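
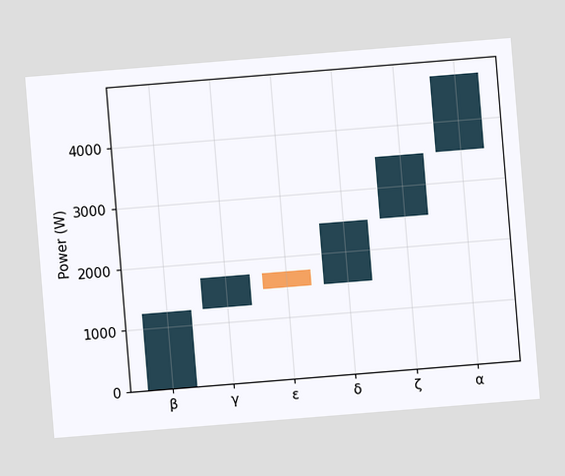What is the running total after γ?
1750W

The chart is tilted about 5° counter-clockwise. After γ the running total reaches 1750W.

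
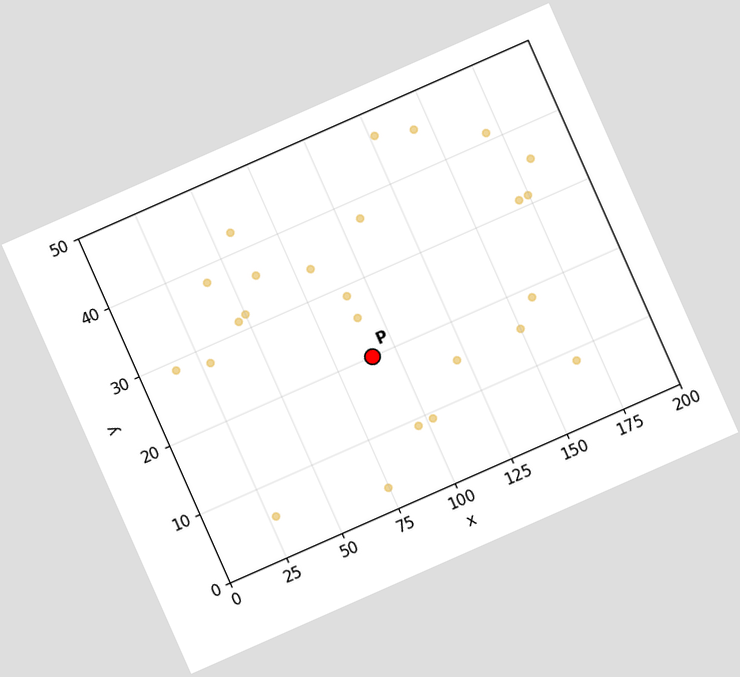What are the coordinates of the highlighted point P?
The chart is tilted about 24° counter-clockwise. Following the gridlines from P to each axis, P sits at (90, 20).

(90, 20)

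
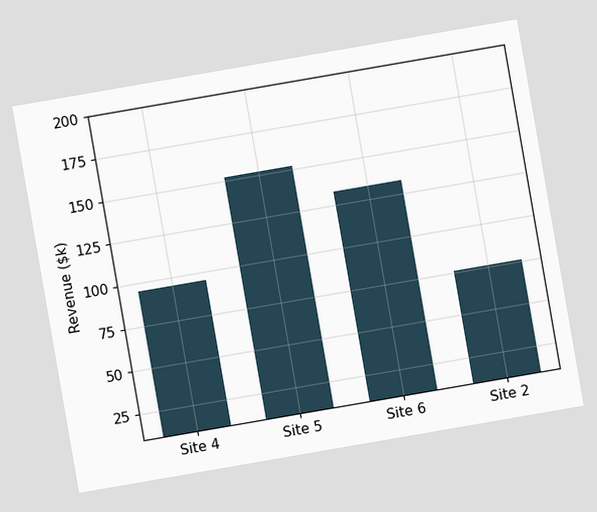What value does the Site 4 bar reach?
The chart is tilted about 10° counter-clockwise. Reading along the chart's y-axis, the Site 4 bar reaches $95k.

$95k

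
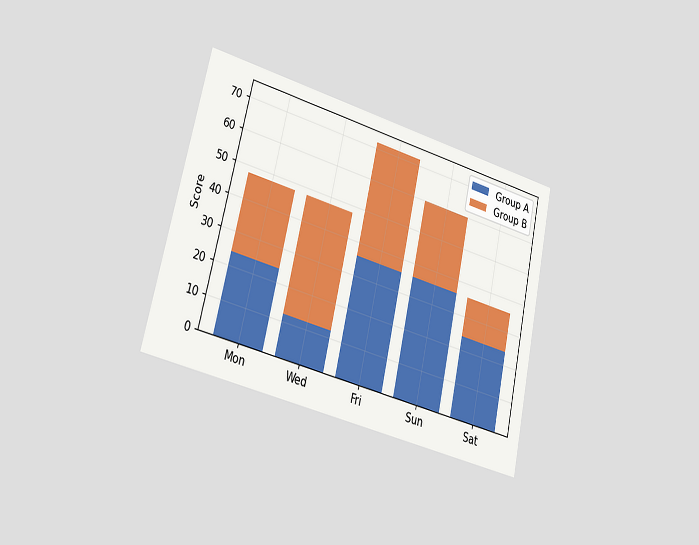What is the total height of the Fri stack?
72

The chart is tilted about 13° clockwise and viewed slightly from the left. The Fri stack's top reaches 72 on the y-axis.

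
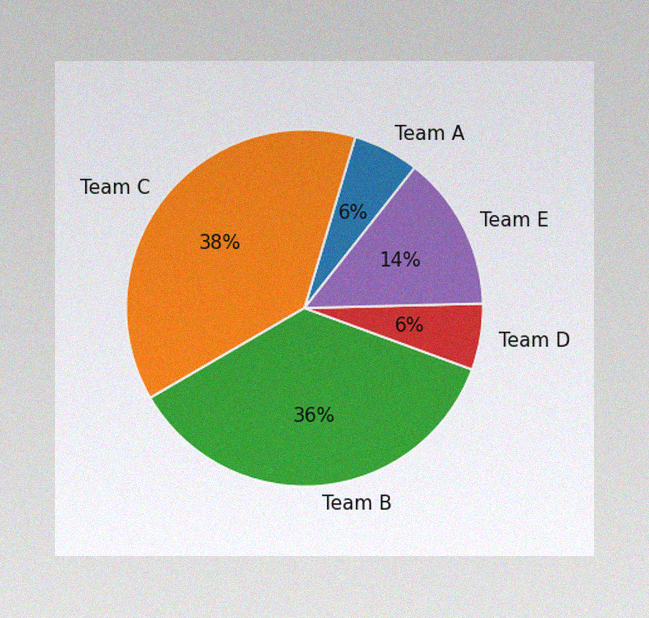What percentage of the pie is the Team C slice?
The image has some photo noise and uneven lighting. The Team C slice takes up 38% of the pie.

38%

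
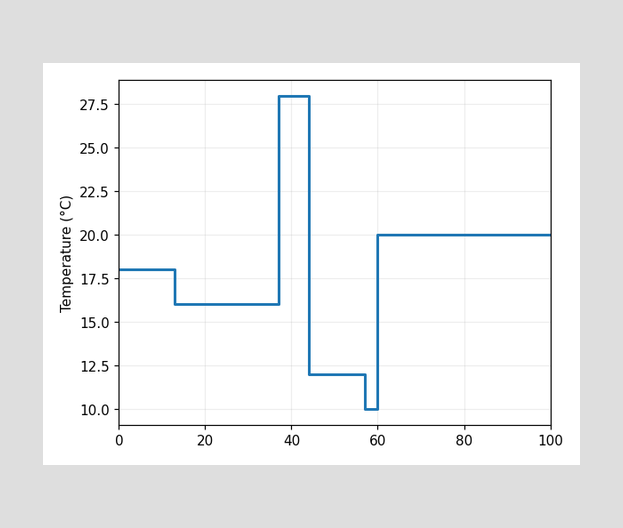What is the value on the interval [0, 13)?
18°C

On [0, 13) the step sits at 18°C.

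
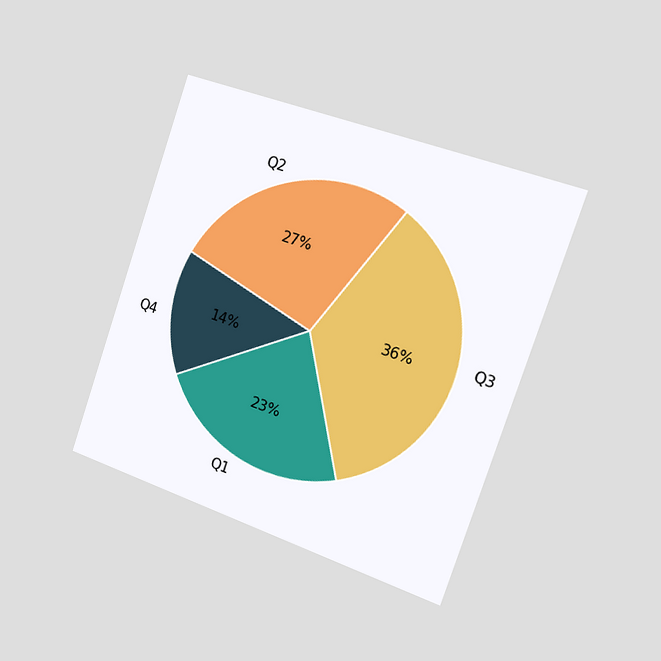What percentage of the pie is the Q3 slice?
The chart is tilted about 19° clockwise and viewed slightly from the right. The Q3 slice takes up 36% of the pie.

36%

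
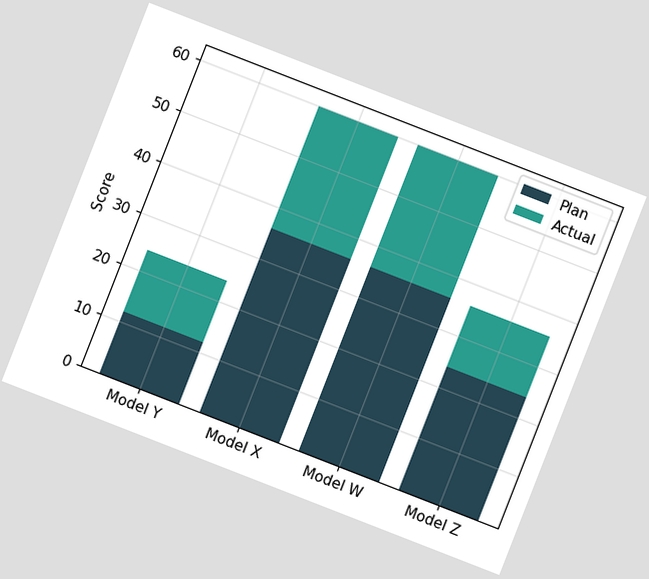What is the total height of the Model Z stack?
36

The chart is tilted about 21° clockwise. The Model Z stack's top reaches 36 on the y-axis.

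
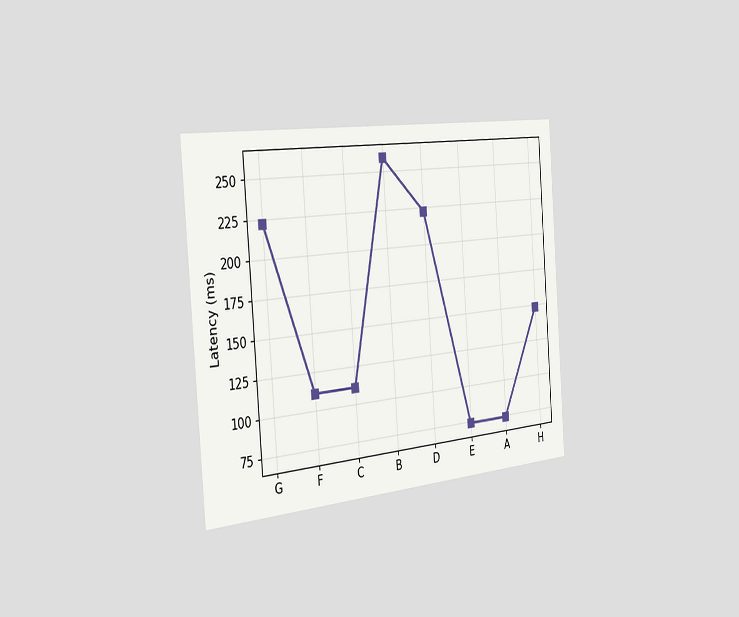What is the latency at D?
222ms

The chart is tilted about 4° counter-clockwise and viewed slightly from the left. At D, the line is at 222ms.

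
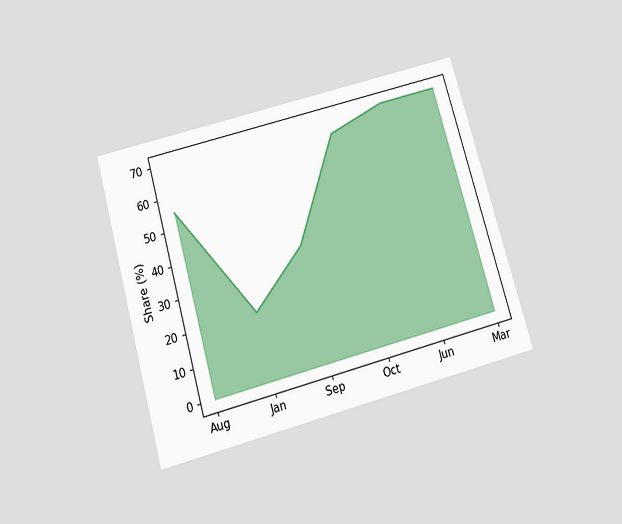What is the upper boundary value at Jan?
The chart is tilted about 16° counter-clockwise and viewed slightly from below. At Jan the upper boundary is at 20%.

20%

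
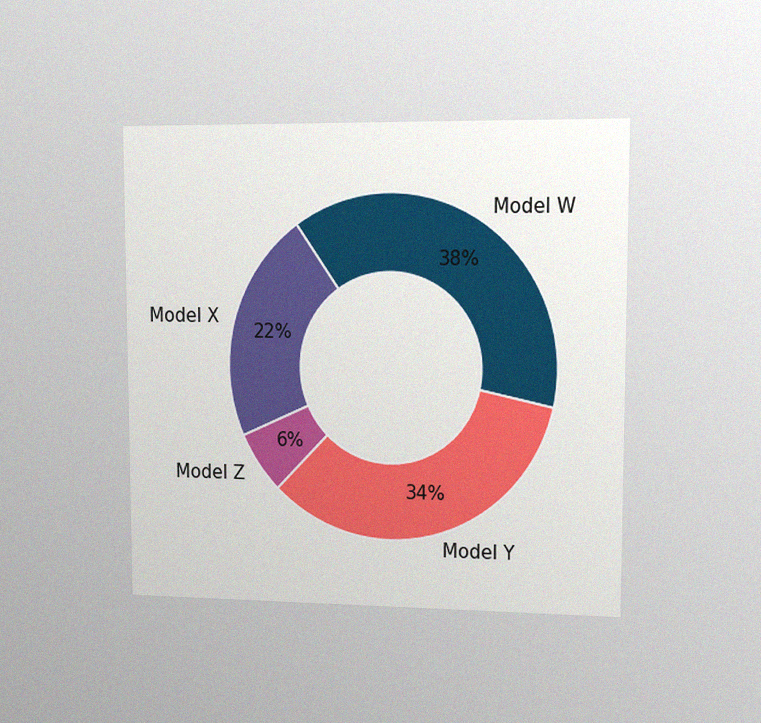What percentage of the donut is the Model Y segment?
The chart is viewed slightly from the right, with some photo noise. The Model Y segment takes up 34% of the ring.

34%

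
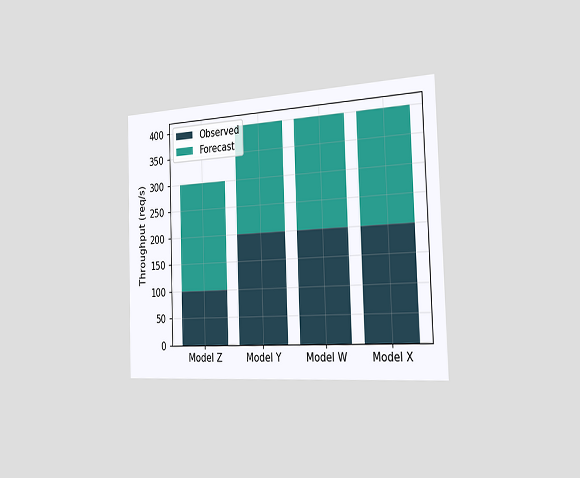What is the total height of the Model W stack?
400req/s

The chart is viewed slightly from the right. The Model W stack's top reaches 400req/s on the y-axis.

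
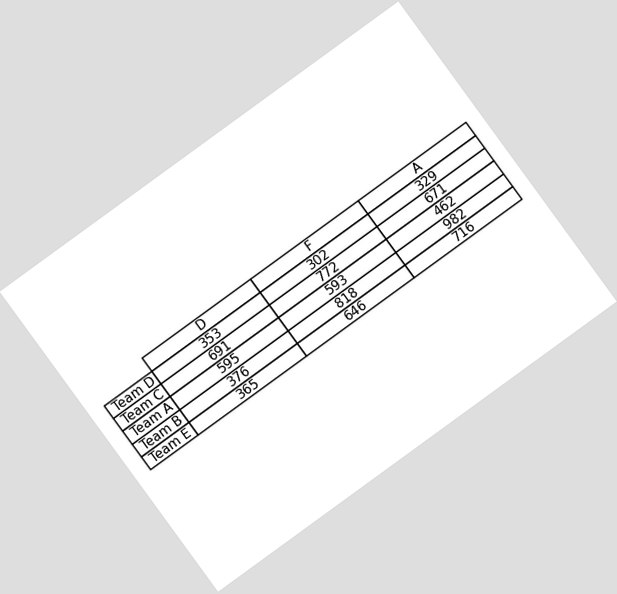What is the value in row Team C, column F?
772

The chart is tilted about 36° counter-clockwise. The (Team C, F) cell reads 772.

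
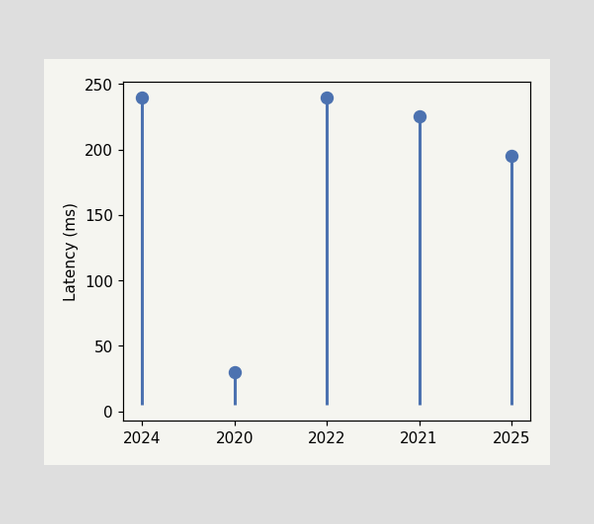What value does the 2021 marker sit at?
The 2021 marker sits at 225ms.

225ms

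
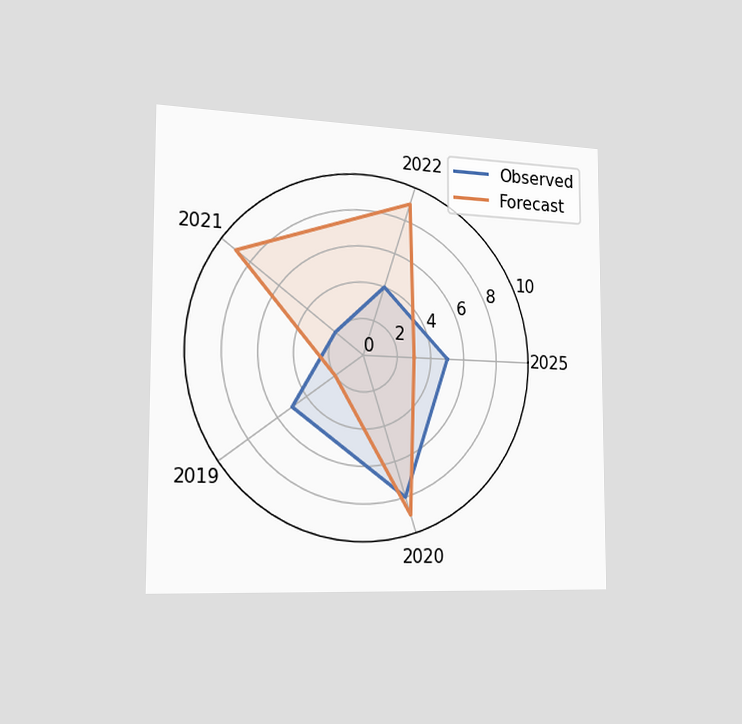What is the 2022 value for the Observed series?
The chart is viewed slightly from the left. On the 2022 axis, Observed reaches 4.

4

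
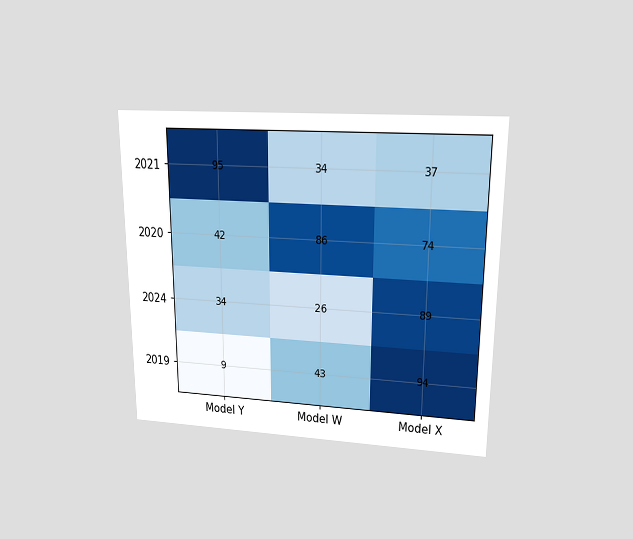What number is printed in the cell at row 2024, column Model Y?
The chart is viewed slightly from above. The (2024, Model Y) cell reads 34.

34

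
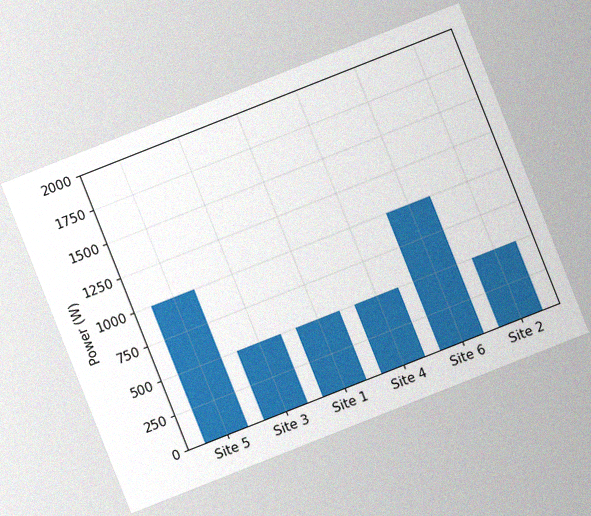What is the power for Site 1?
500W

The chart is tilted about 22° counter-clockwise, with some photo noise. Reading along the chart's y-axis, the Site 1 bar reaches 500W.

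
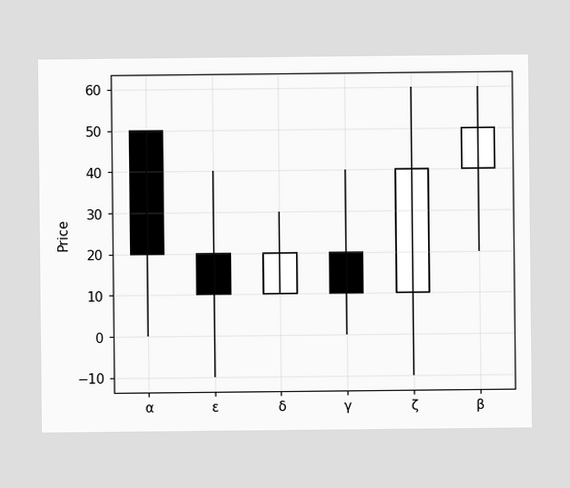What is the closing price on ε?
The ε candle closes at 10.

10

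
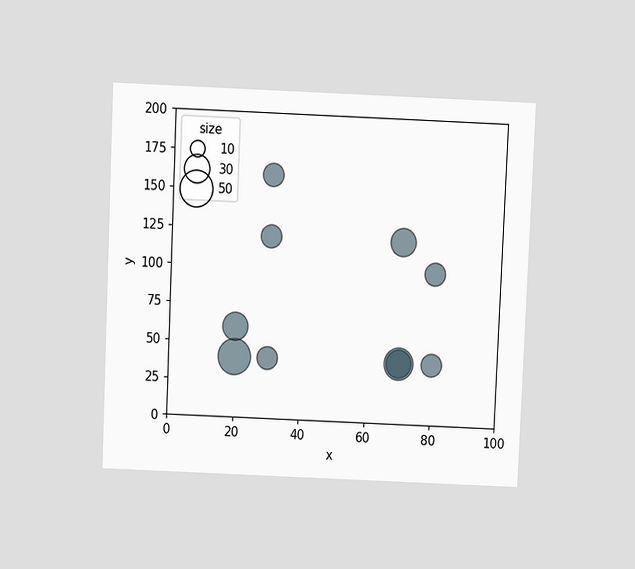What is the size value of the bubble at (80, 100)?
The chart is tilted about 2° clockwise and viewed slightly from above. Matching the bubble at (80, 100) against the size legend gives 20.

20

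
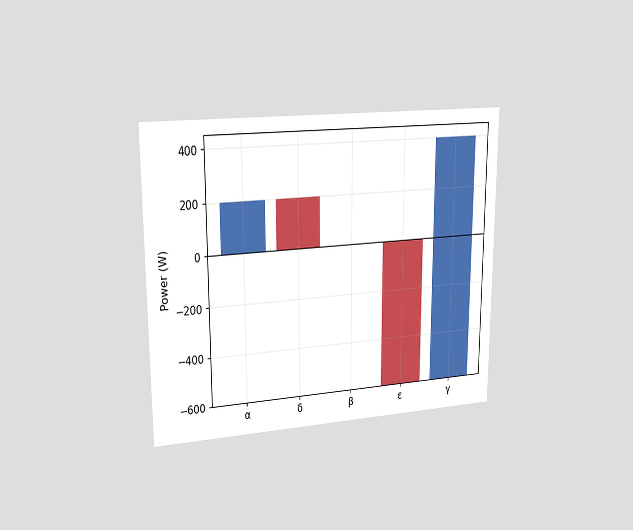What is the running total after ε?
-600W

The chart is viewed slightly from the left. After ε the running total reaches -600W.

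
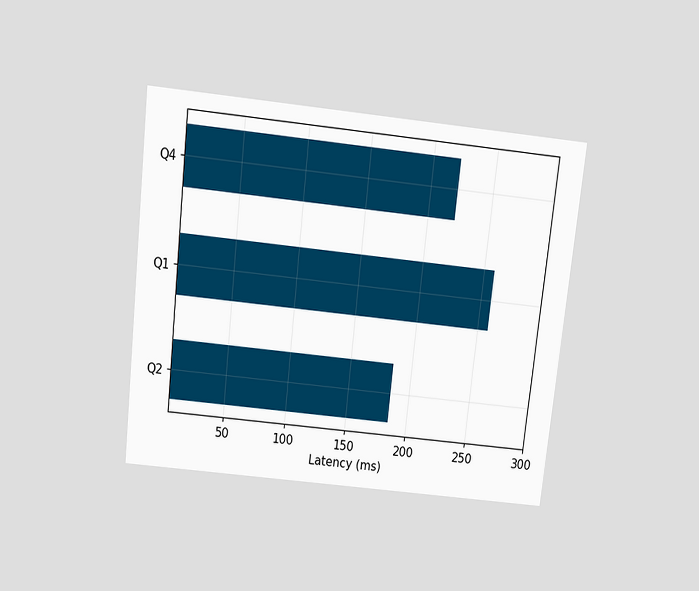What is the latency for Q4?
The chart is tilted about 6° clockwise and viewed slightly from above. Reading along the chart's x-axis, the Q4 bar reaches 222ms.

222ms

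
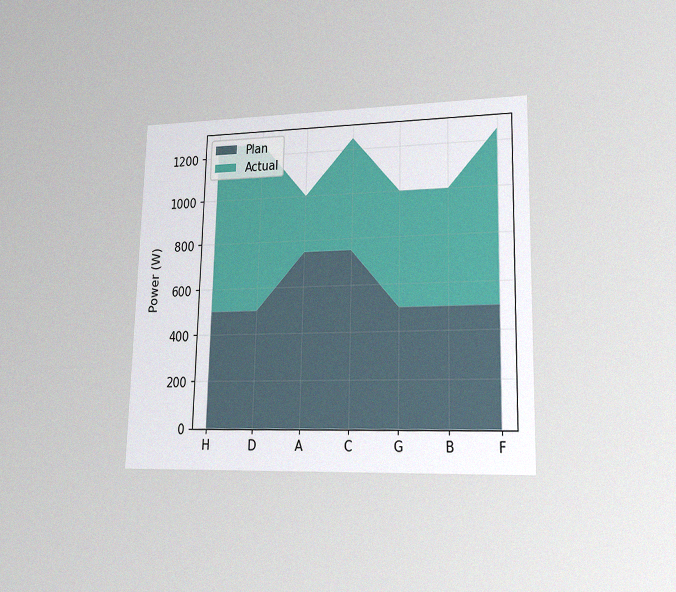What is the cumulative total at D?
1250W

The chart is viewed at a slight angle, with some photo noise. The stacked total at D reaches 1250W.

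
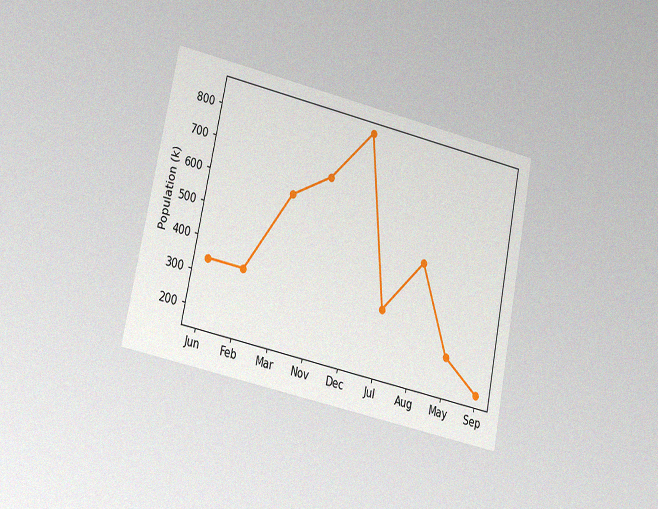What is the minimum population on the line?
The chart is tilted about 12° clockwise and viewed at a slight angle, with some photo noise. The lowest point is at Sep, and reading across to the y-axis gives 170k.

170k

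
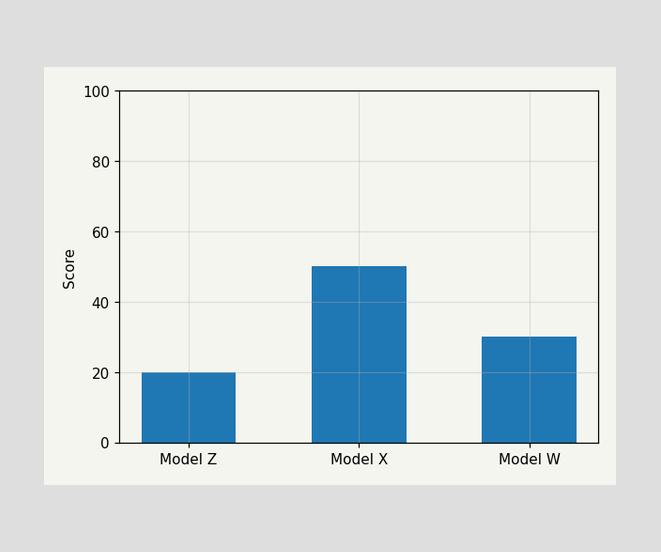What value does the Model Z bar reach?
20

Reading along the chart's y-axis, the Model Z bar reaches 20.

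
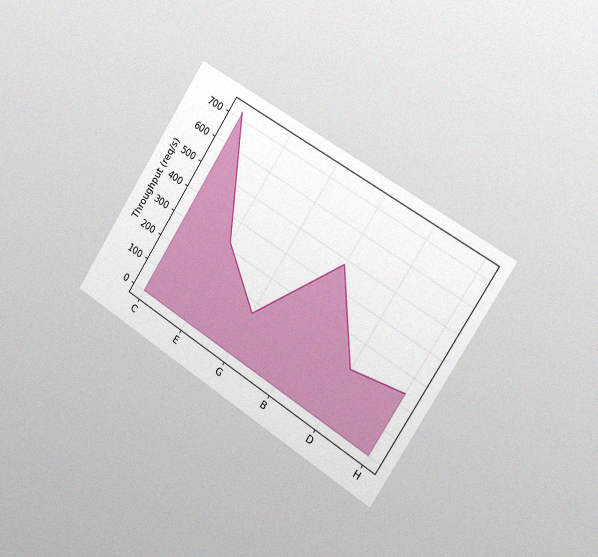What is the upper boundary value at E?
320req/s

The chart is tilted about 33° clockwise and viewed slightly from the right, with some photo noise. At E the upper boundary is at 320req/s.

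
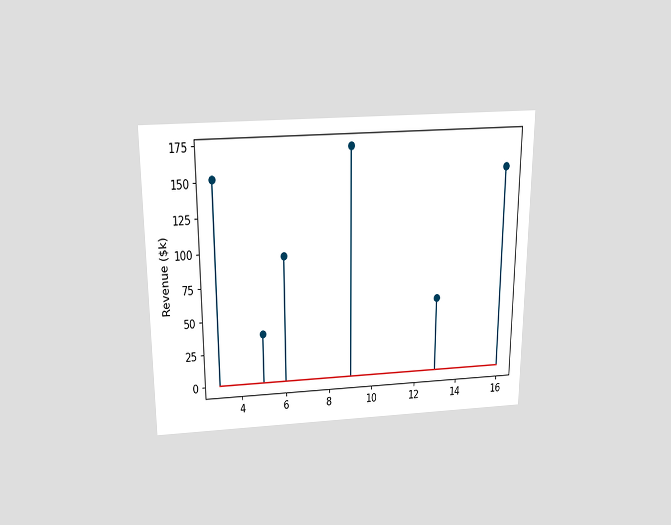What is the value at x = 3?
$152k

The chart is viewed slightly from above. The stem at x=3 reaches $152k.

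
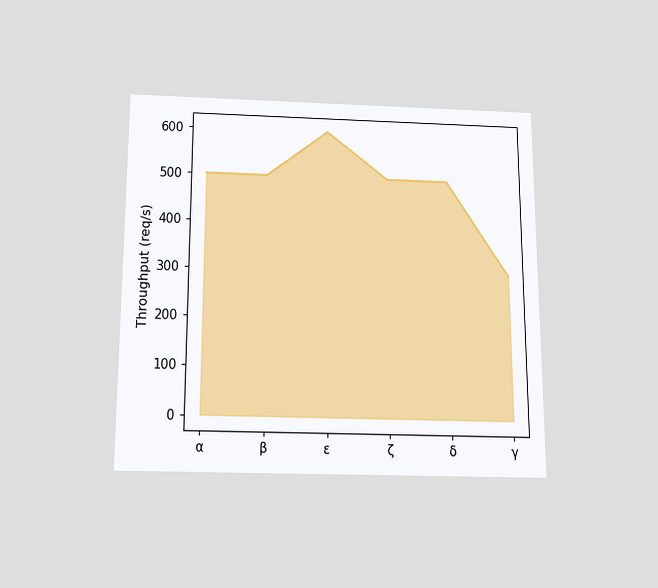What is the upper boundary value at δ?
The chart is viewed slightly from below. At δ the upper boundary is at 500req/s.

500req/s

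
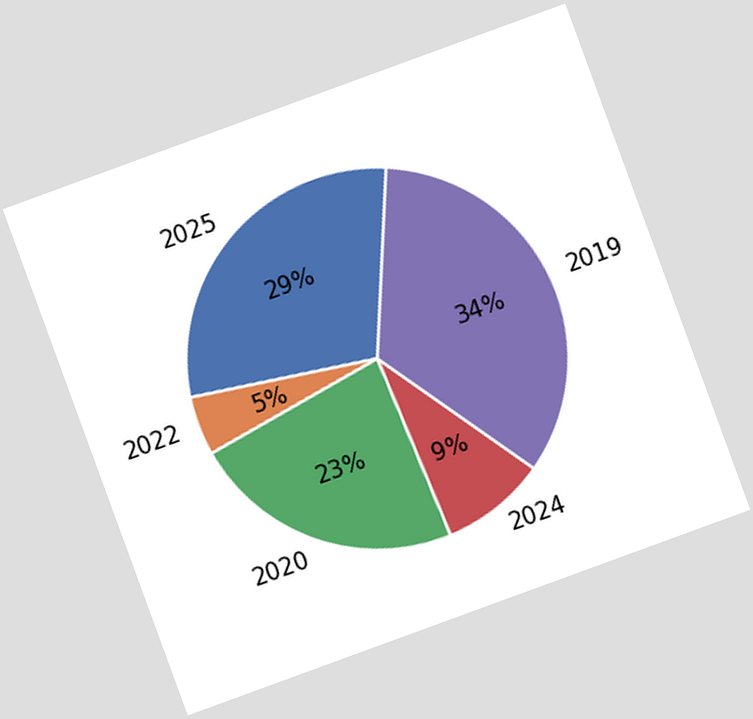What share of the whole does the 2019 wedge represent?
34%

The chart is tilted about 20° counter-clockwise. The 2019 slice takes up 34% of the pie.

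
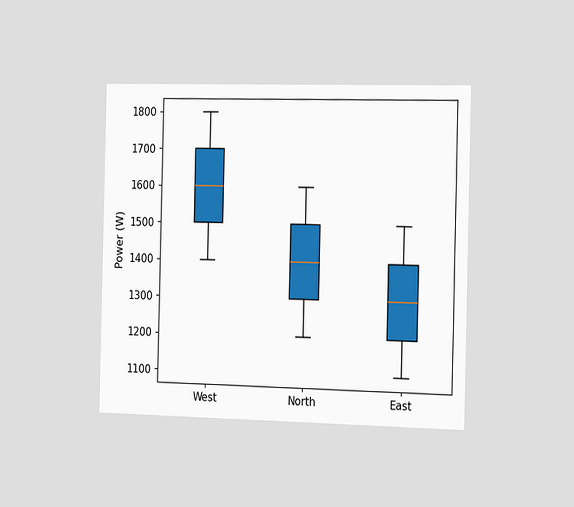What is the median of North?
The chart is viewed slightly from the right. The median line in the North box sits at 1400W.

1400W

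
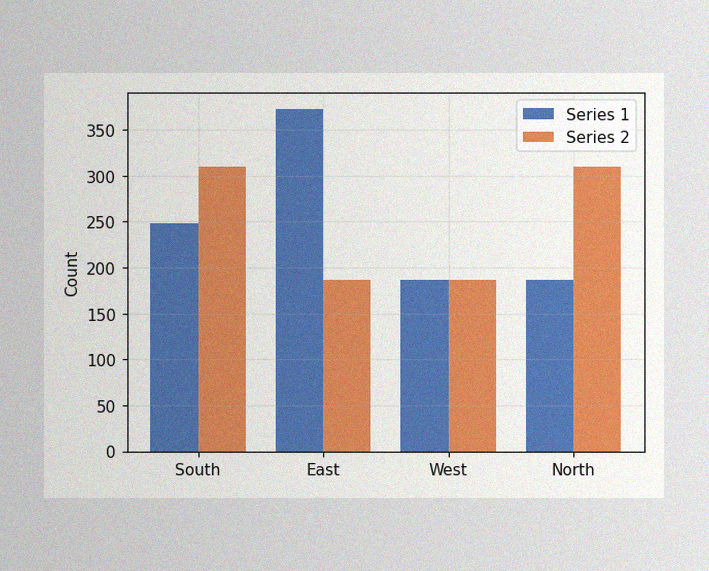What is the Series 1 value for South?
248

The image has some photo noise and uneven lighting. The Series 1 bar at South reaches 248 on the y-axis.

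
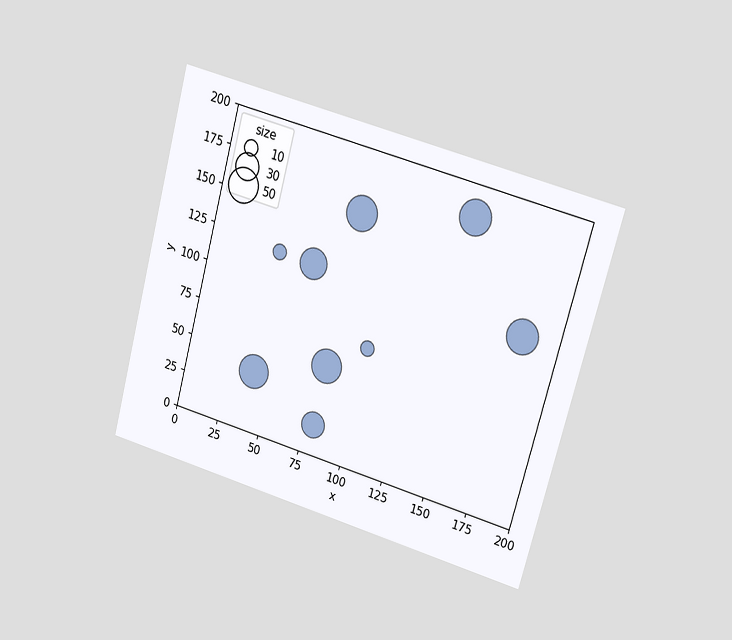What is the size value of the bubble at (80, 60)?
50

The chart is tilted about 15° clockwise and viewed at a slight angle. Matching the bubble at (80, 60) against the size legend gives 50.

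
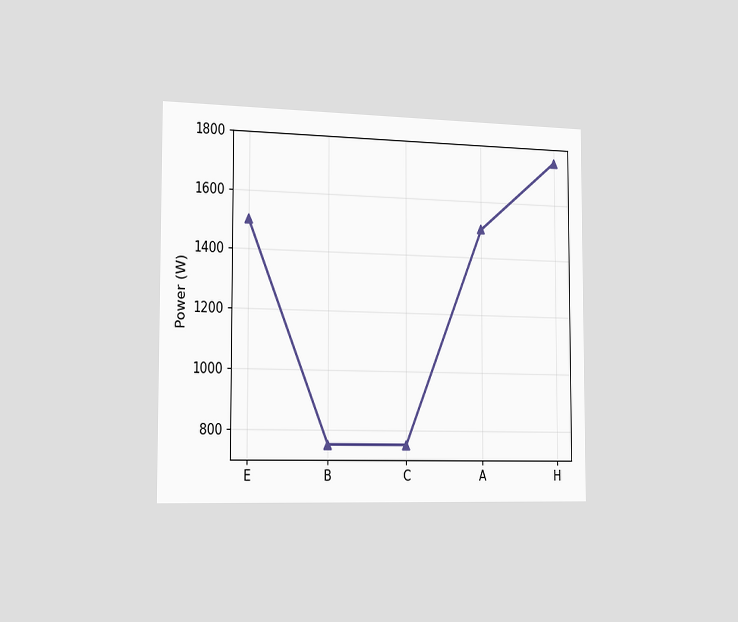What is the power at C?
750W

The chart is viewed slightly from the left. At C, the line is at 750W.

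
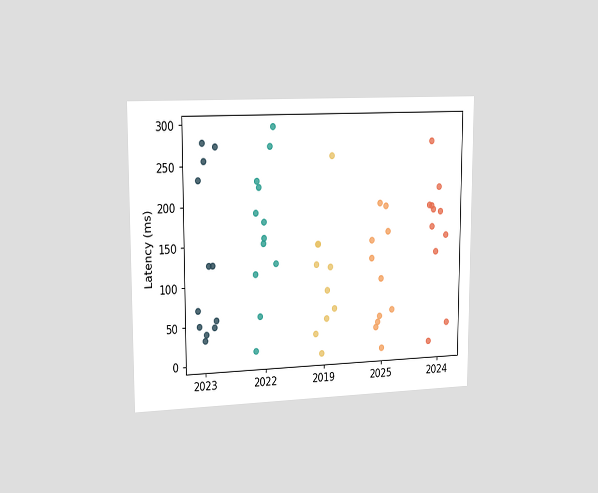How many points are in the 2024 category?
11

The chart is viewed slightly from the left. Counting the markers in the 2024 column gives 11.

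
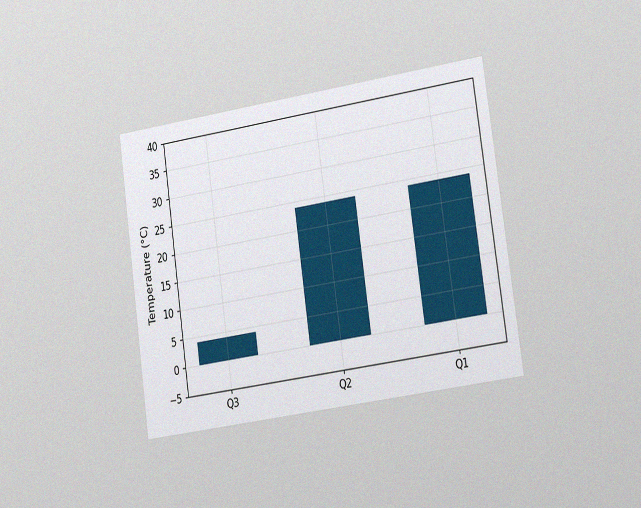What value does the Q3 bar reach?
The chart is tilted about 8° counter-clockwise and viewed slightly from the right, with some photo noise. Reading along the chart's y-axis, the Q3 bar reaches 4°C.

4°C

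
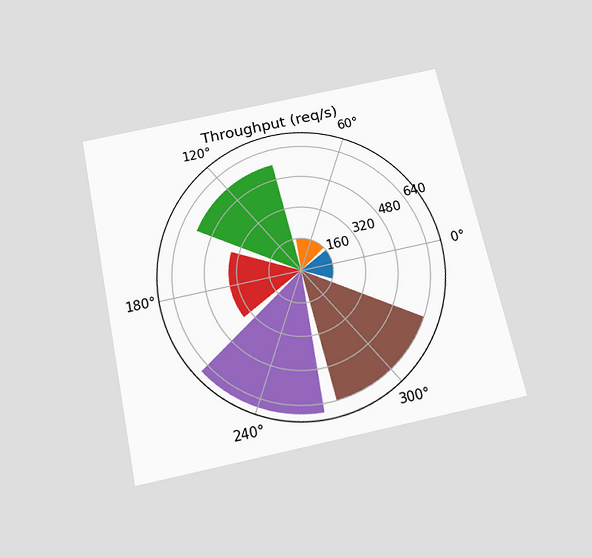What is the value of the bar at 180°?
The chart is tilted about 12° counter-clockwise and viewed slightly from below. The bar at 180° reaches 360req/s on the radial axis.

360req/s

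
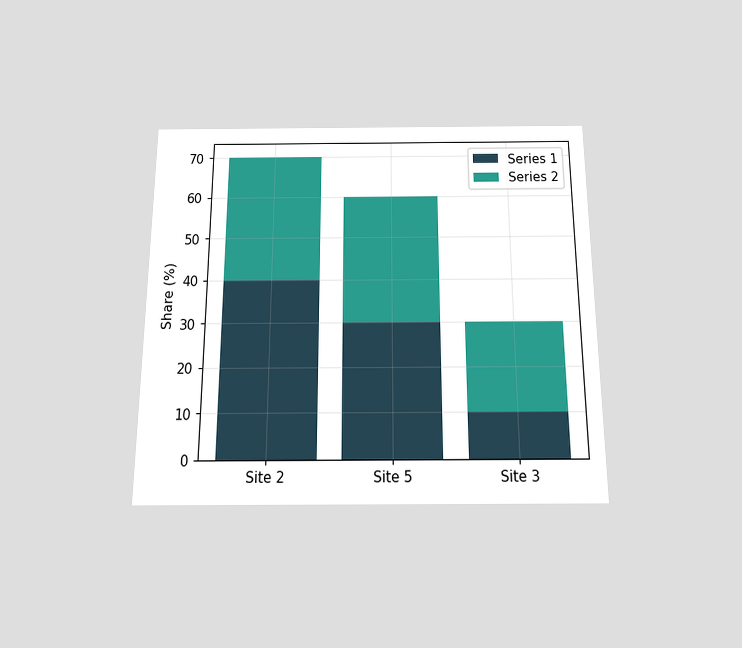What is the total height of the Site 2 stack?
70%

The chart is viewed slightly from below. The Site 2 stack's top reaches 70% on the y-axis.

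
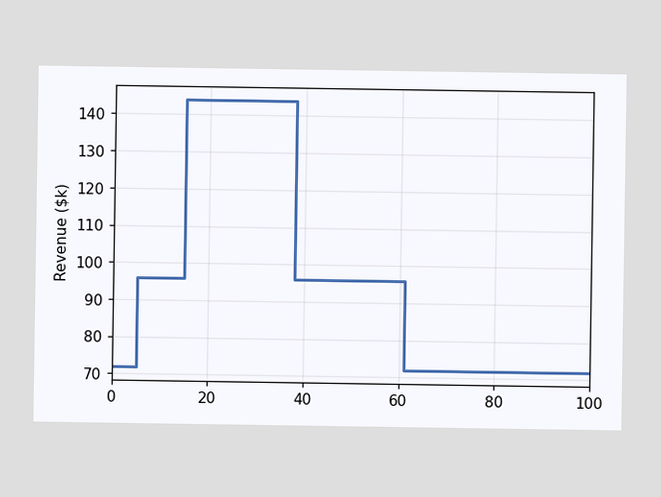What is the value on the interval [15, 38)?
$144k

On [15, 38) the step sits at $144k.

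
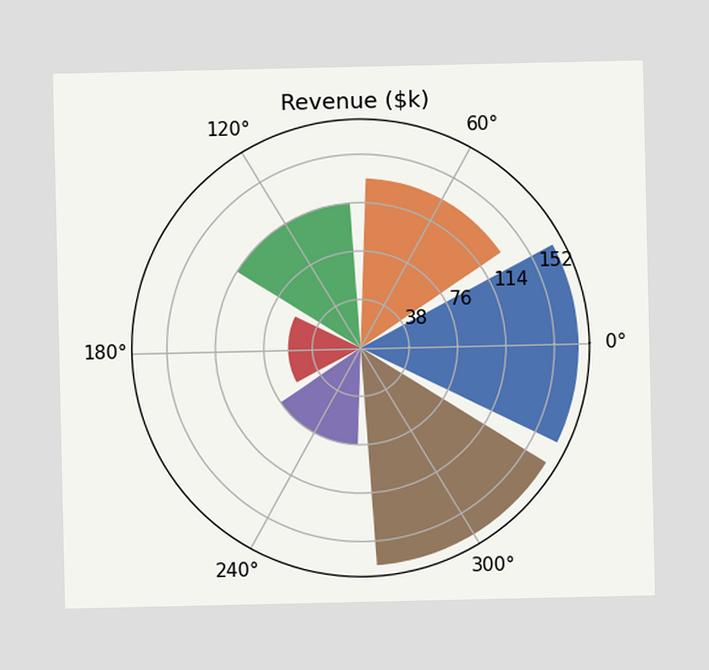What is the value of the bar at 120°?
$114k

The bar at 120° reaches $114k on the radial axis.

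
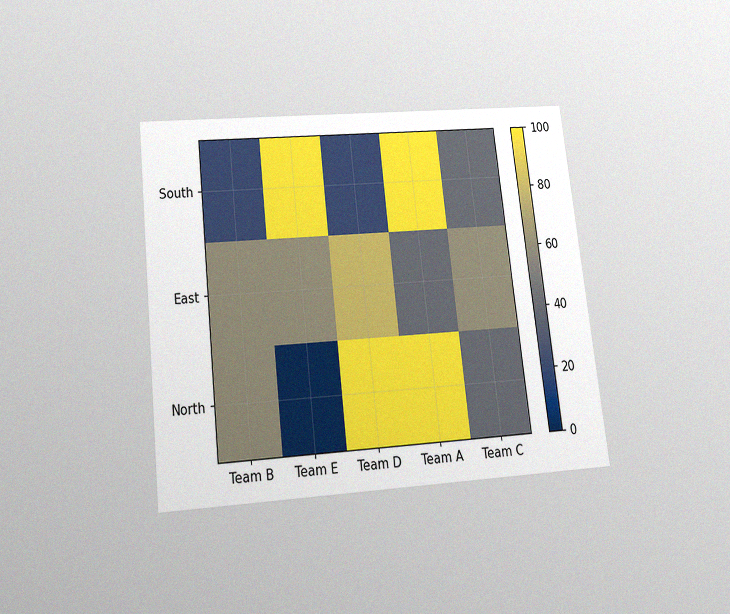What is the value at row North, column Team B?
60

The chart is tilted about 6° counter-clockwise and viewed slightly from below, with some photo noise. Matching cell (North, Team B) against the colorbar gives 60.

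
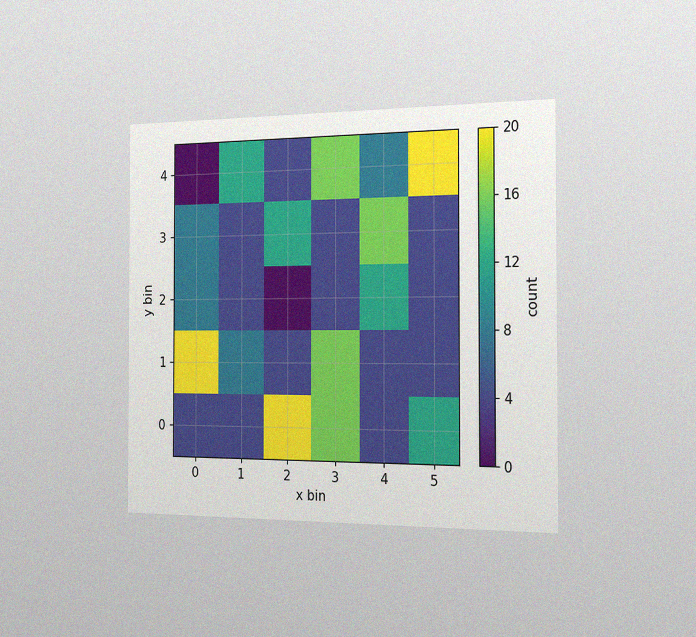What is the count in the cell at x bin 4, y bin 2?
The chart is viewed slightly from the right, with some photo noise. Matching the cell (4, 2) against the colorbar gives 12.

12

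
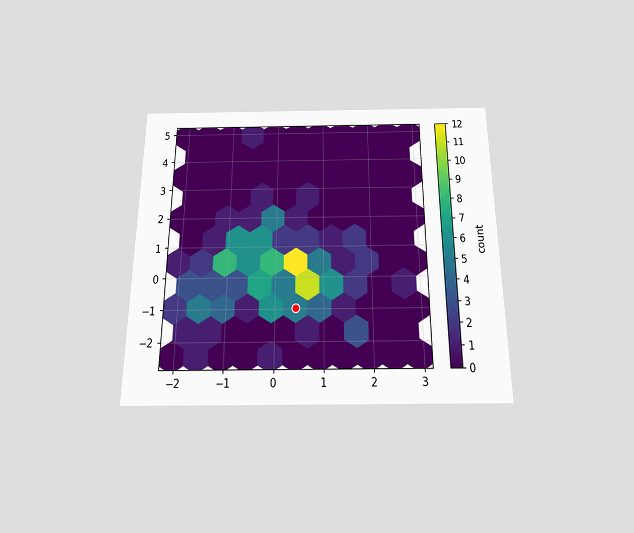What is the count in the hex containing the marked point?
The chart is viewed slightly from below. The marked hex reads 5 on the colorbar.

5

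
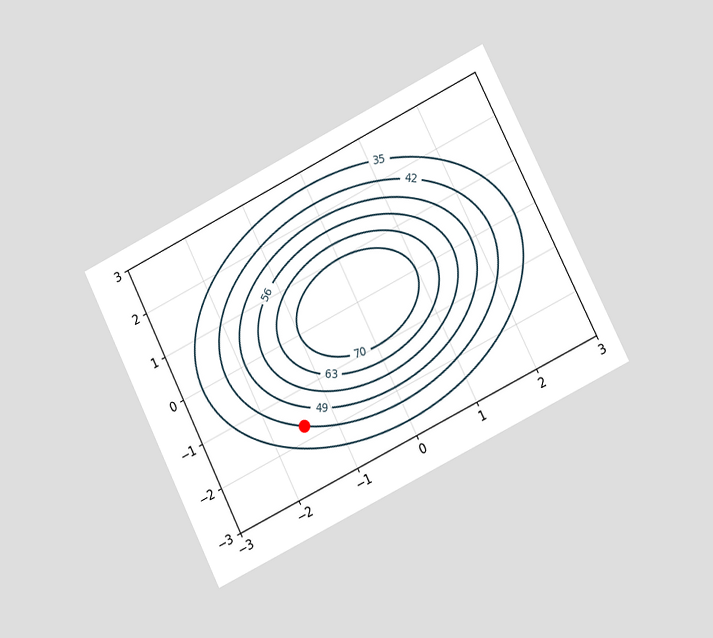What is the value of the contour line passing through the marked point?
The chart is tilted about 26° counter-clockwise and viewed slightly from the right. The marked point sits on the contour labelled 42.

42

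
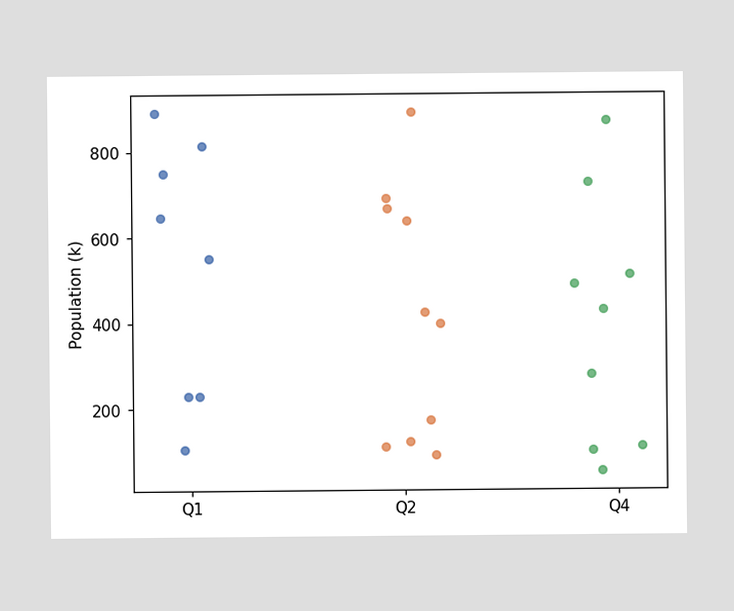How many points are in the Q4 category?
9

Counting the markers in the Q4 column gives 9.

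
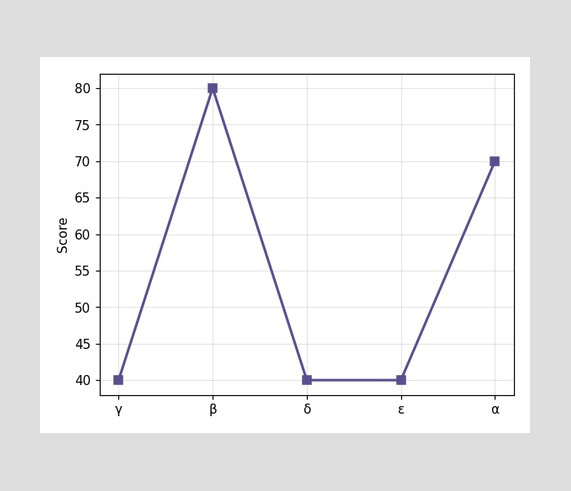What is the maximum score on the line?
The highest point is at β, and reading across to the y-axis gives 80.

80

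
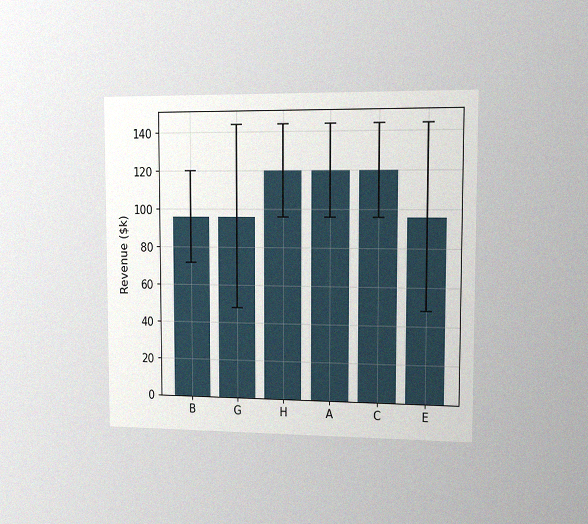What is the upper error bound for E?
$144k

The chart is viewed slightly from the right, with some photo noise. The E bar's upper whisker reaches $144k.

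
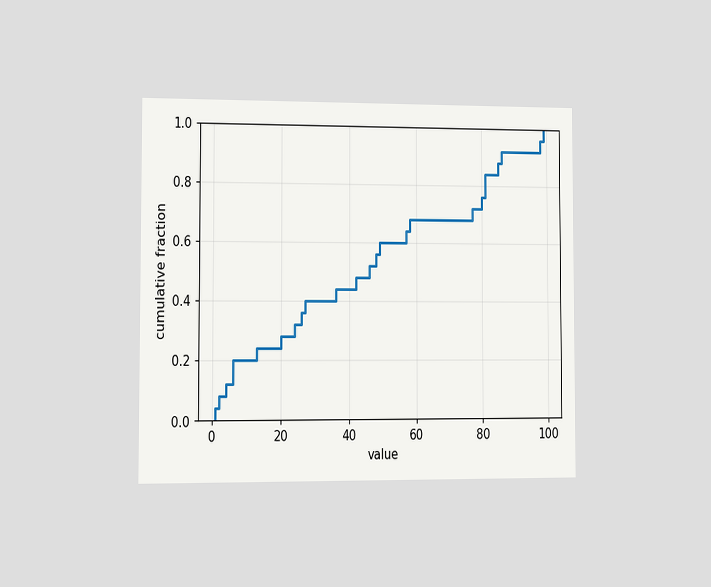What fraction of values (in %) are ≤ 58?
68%

The chart is viewed slightly from the left. At x=58 the ECDF step is at 68%.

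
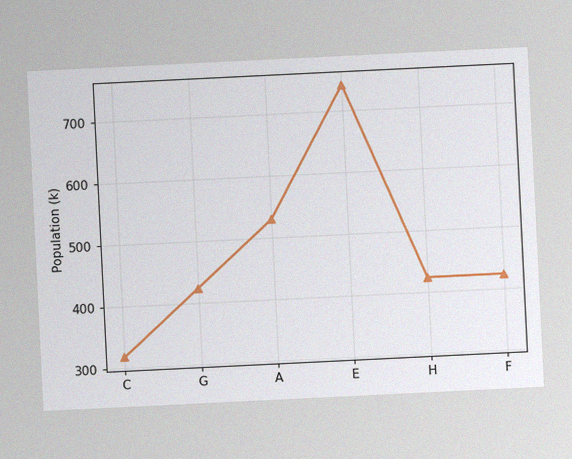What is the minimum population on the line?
The chart is tilted about 3° counter-clockwise, with some photo noise. The lowest point is at C, and reading across to the y-axis gives 318k.

318k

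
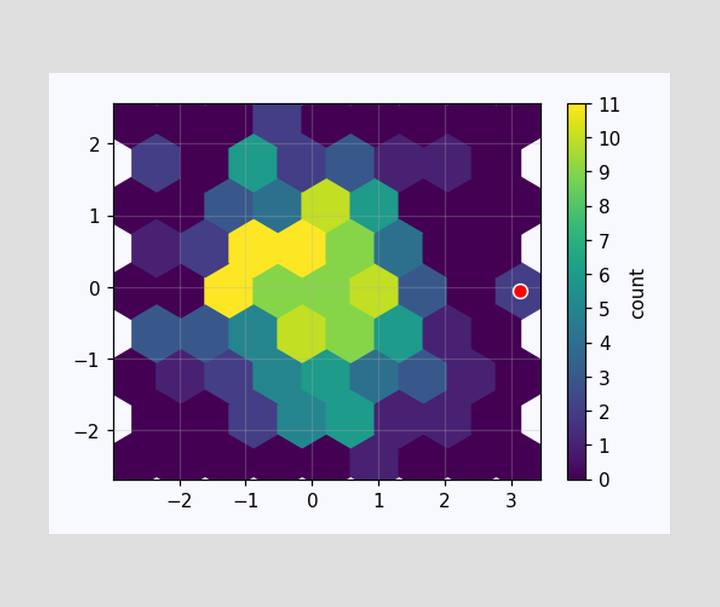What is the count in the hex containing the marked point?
2

The marked hex reads 2 on the colorbar.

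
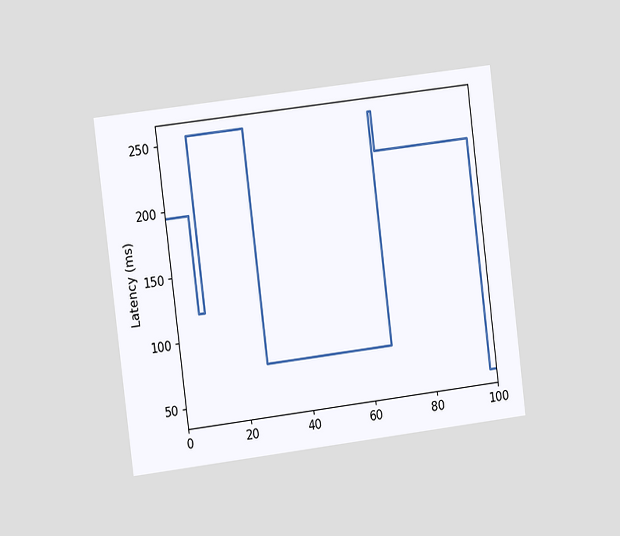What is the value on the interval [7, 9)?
120ms

The chart is tilted about 7° counter-clockwise and viewed at a slight angle. On [7, 9) the step sits at 120ms.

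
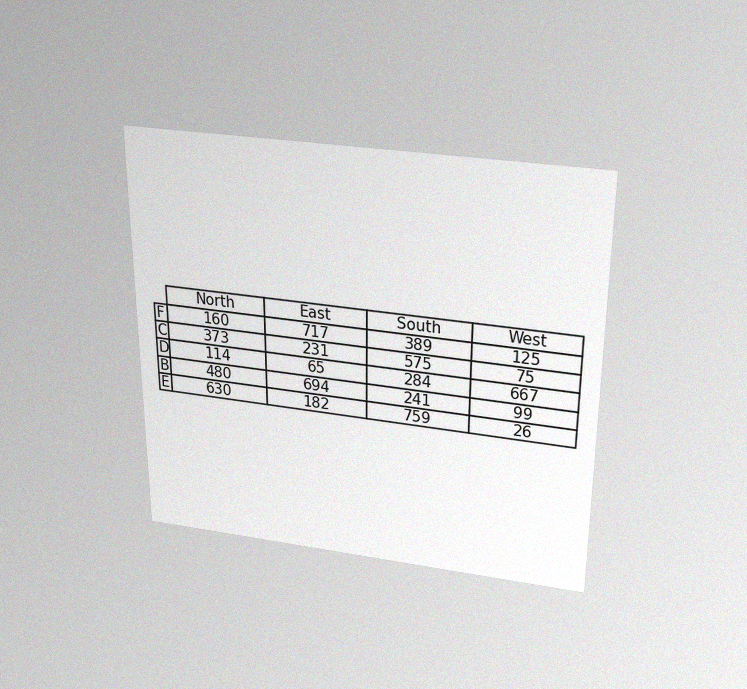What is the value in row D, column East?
65

The chart is viewed slightly from above, with some photo noise. The (D, East) cell reads 65.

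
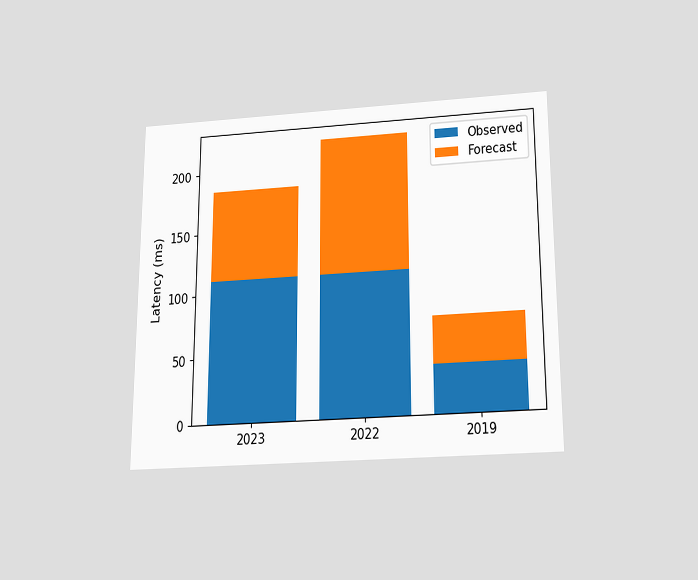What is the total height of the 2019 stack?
74ms

The chart is viewed slightly from below. The 2019 stack's top reaches 74ms on the y-axis.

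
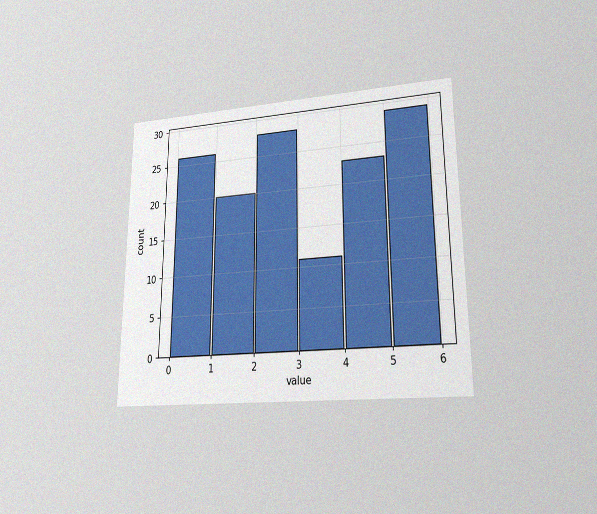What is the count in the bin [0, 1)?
The chart is viewed at a slight angle, with some photo noise. The [0, 1) bin has height 26.

26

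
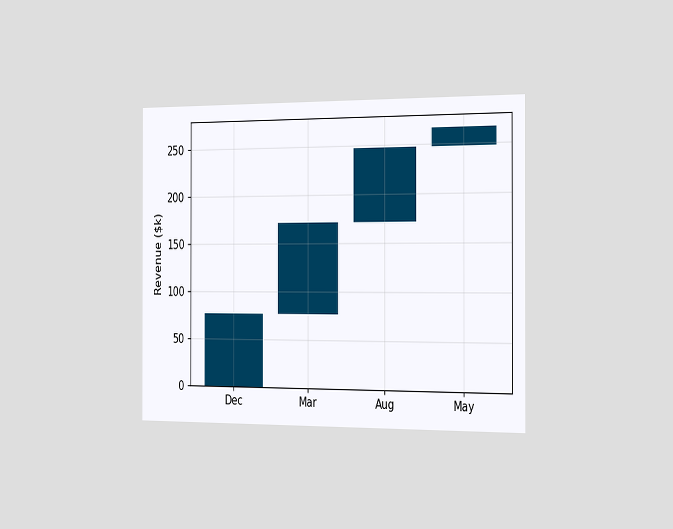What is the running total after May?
The chart is viewed slightly from the right. After May the running total reaches $266k.

$266k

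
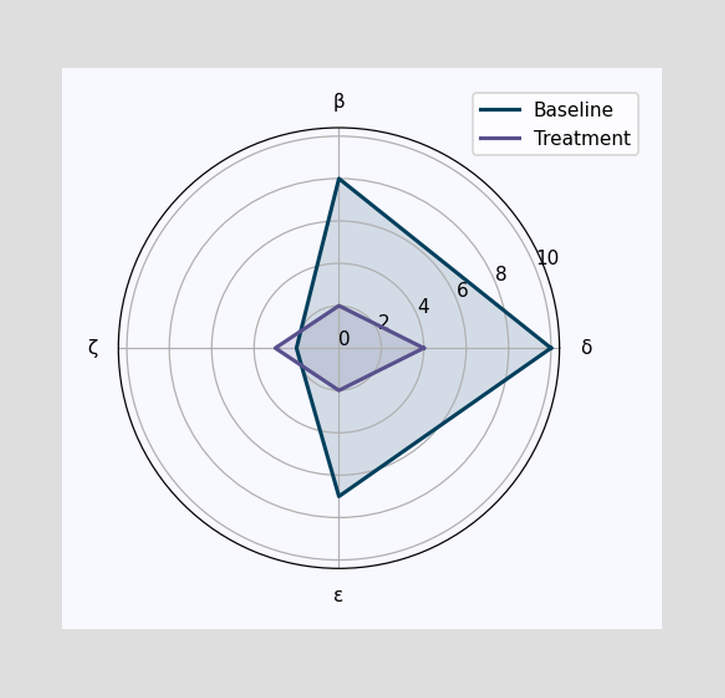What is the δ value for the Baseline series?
On the δ axis, Baseline reaches 10.

10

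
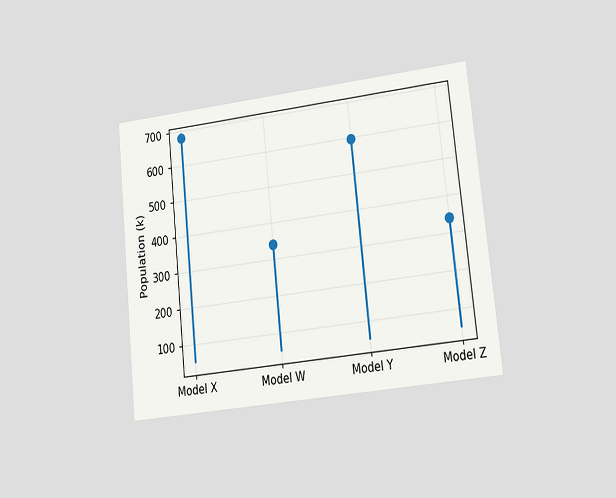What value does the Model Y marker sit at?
The chart is tilted about 6° counter-clockwise and viewed at a slight angle. The Model Y marker sits at 595k.

595k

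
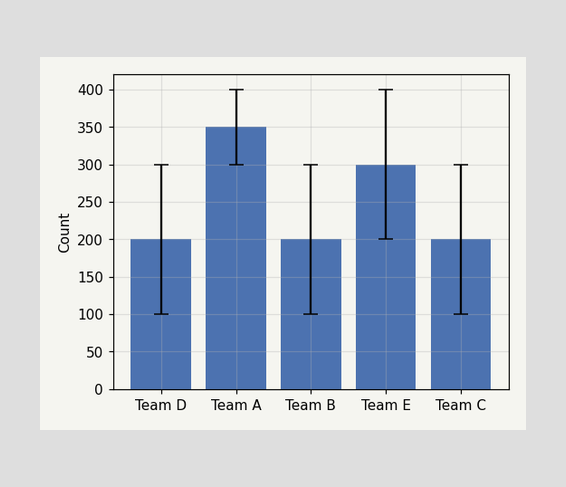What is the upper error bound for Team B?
The Team B bar's upper whisker reaches 300.

300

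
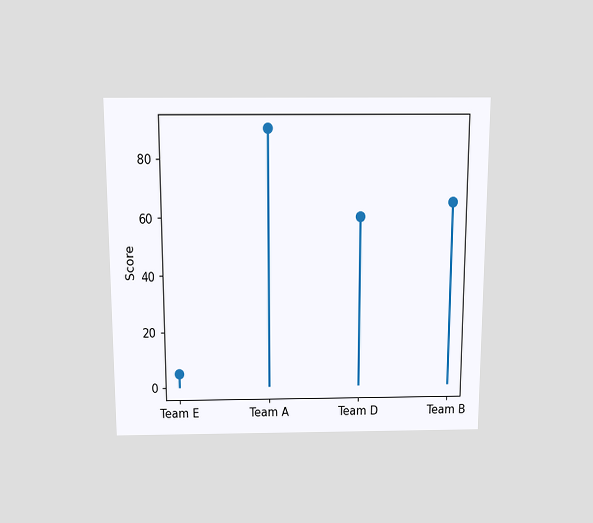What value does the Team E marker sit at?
The chart is viewed slightly from above. The Team E marker sits at 5.

5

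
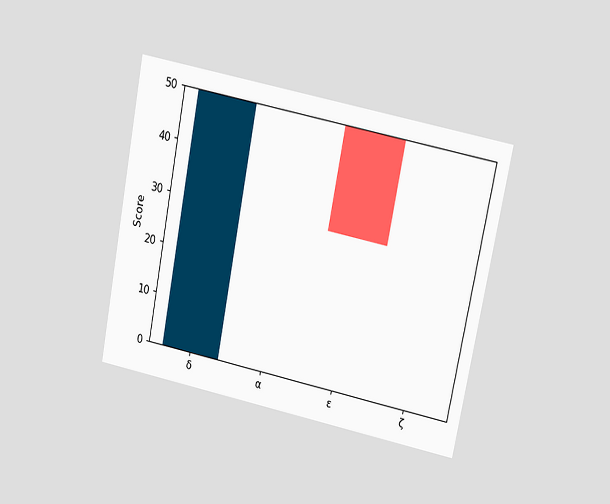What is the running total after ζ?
30

The chart is tilted about 11° clockwise and viewed at a slight angle. After ζ the running total reaches 30.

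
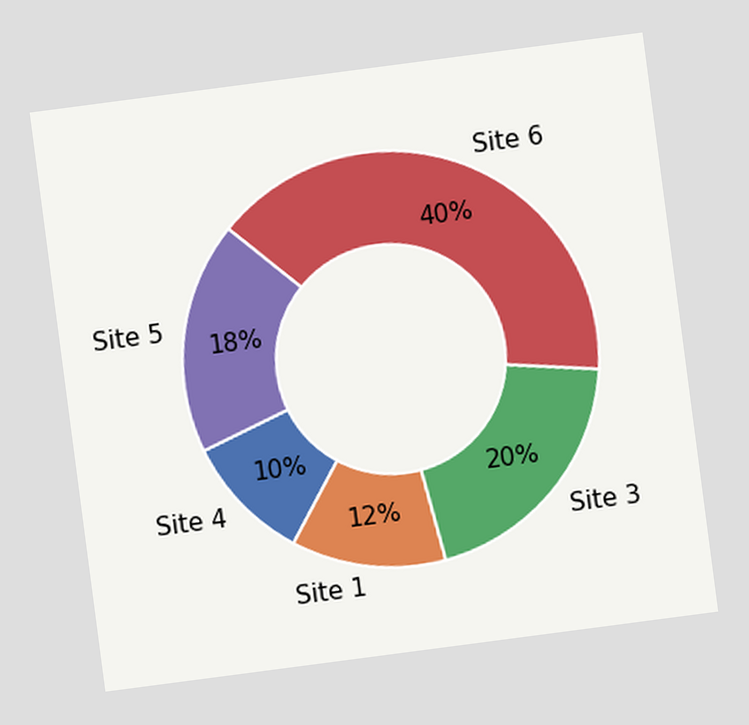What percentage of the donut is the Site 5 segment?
The chart is tilted about 7° counter-clockwise. The Site 5 segment takes up 18% of the ring.

18%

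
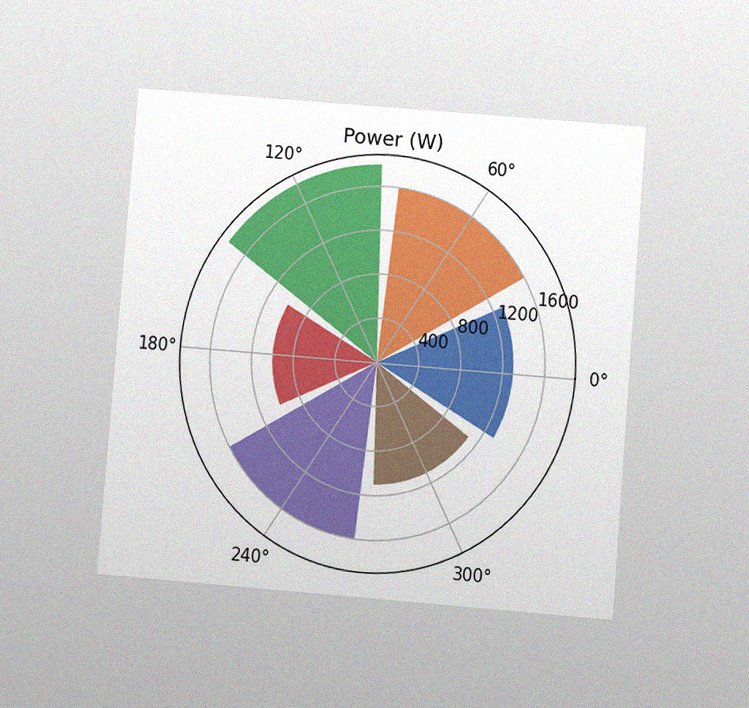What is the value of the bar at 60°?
The chart is tilted about 5° clockwise and viewed at a slight angle, with some photo noise. The bar at 60° reaches 1600W on the radial axis.

1600W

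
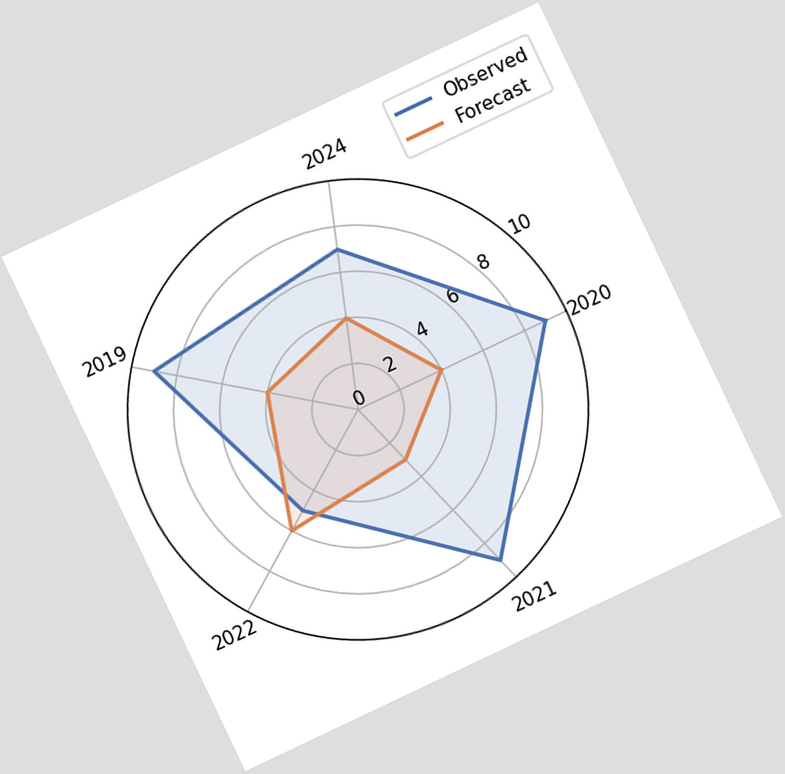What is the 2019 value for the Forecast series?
The chart is tilted about 25° counter-clockwise. On the 2019 axis, Forecast reaches 4.

4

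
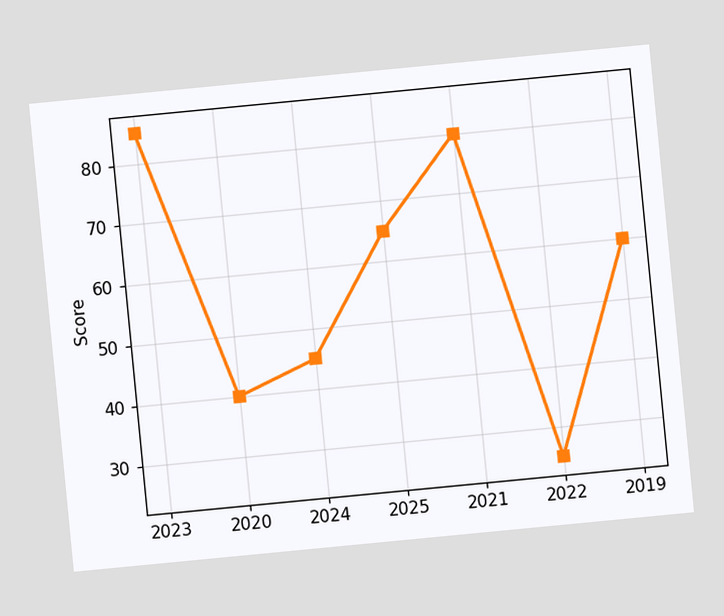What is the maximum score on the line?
85

The chart is tilted about 5° counter-clockwise. The highest point is at 2023, and reading across to the y-axis gives 85.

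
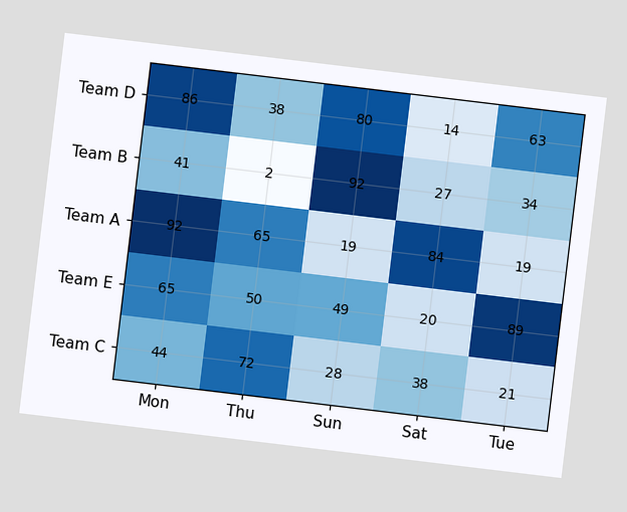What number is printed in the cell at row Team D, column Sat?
The chart is tilted about 7° clockwise. The (Team D, Sat) cell reads 14.

14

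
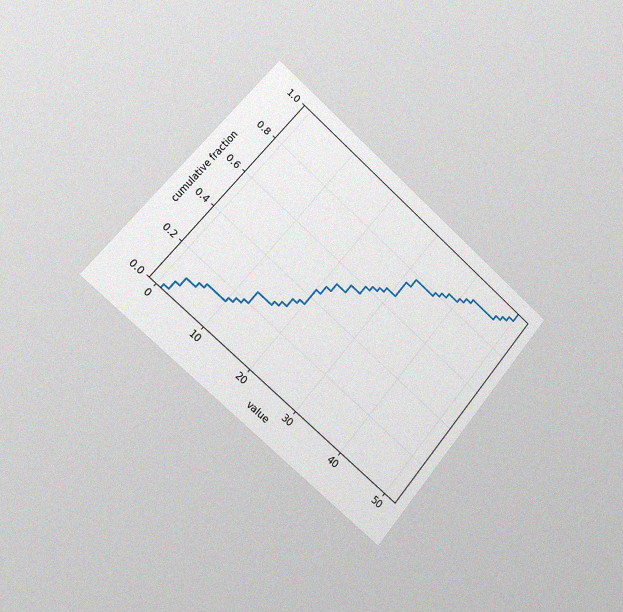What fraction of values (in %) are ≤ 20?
The chart is tilted about 40° clockwise and viewed slightly from the left, with some photo noise. At x=20 the ECDF step is at 44%.

44%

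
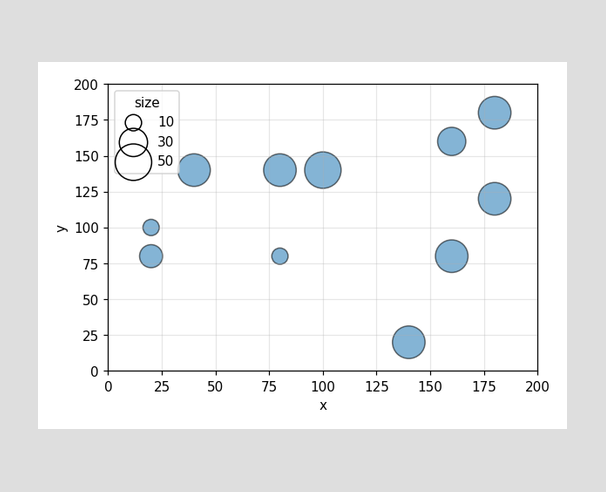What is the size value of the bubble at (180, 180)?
40

Matching the bubble at (180, 180) against the size legend gives 40.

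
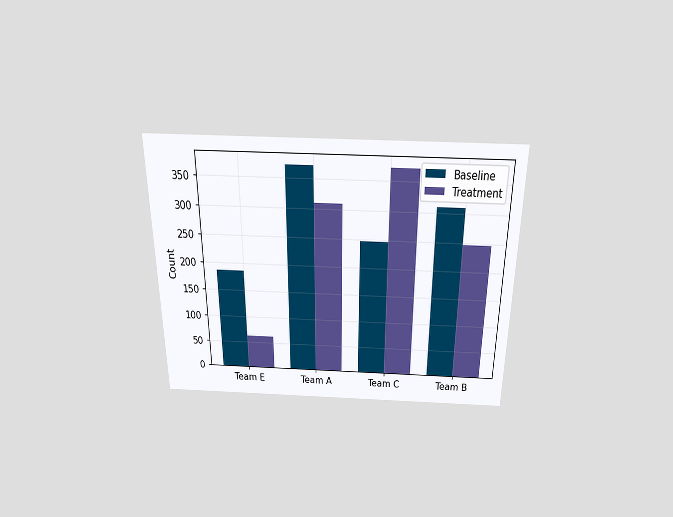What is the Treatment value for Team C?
The chart is viewed slightly from above. The Treatment bar at Team C reaches 372 on the y-axis.

372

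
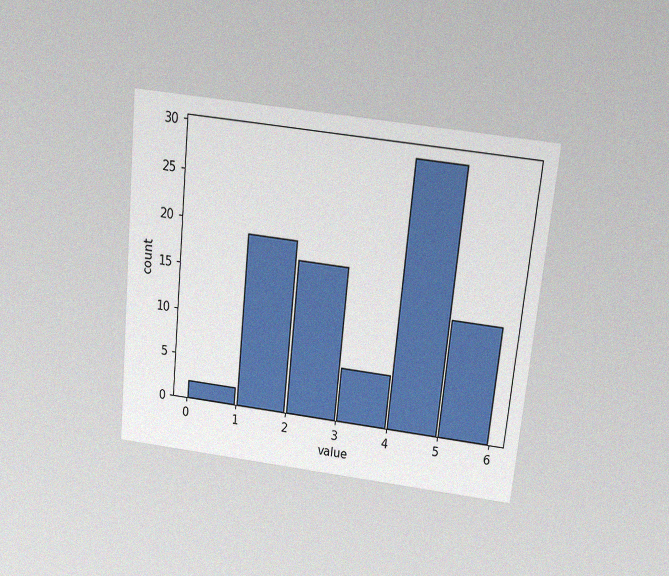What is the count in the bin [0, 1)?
The chart is tilted about 6° clockwise and viewed slightly from above, with some photo noise. The [0, 1) bin has height 2.

2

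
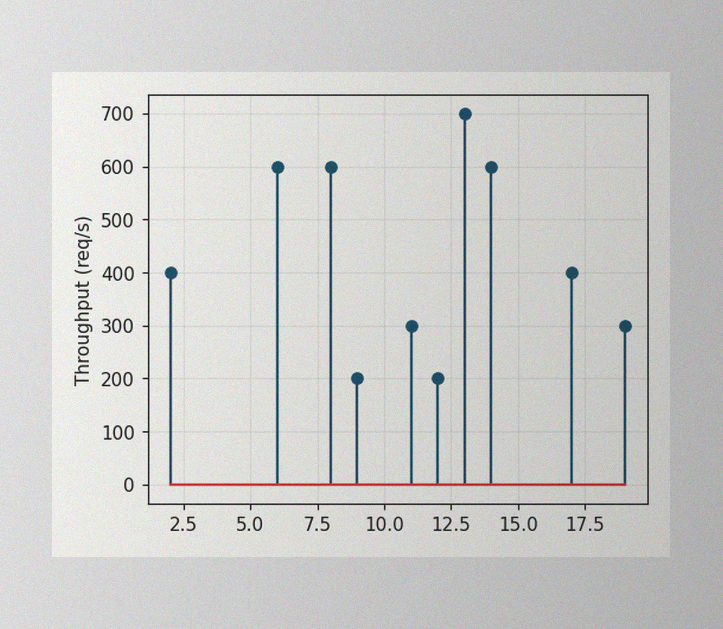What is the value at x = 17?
The image has some photo noise and uneven lighting. The stem at x=17 reaches 400req/s.

400req/s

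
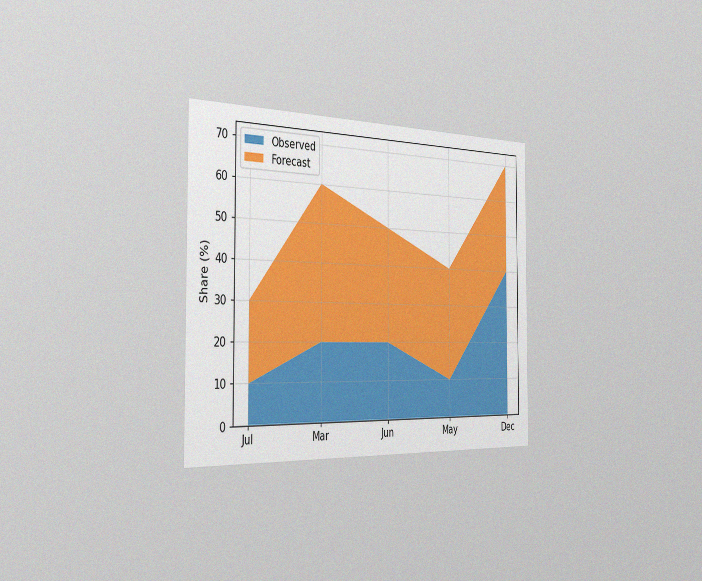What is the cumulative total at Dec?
70%

The chart is viewed slightly from the left, with some photo noise. The stacked total at Dec reaches 70%.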